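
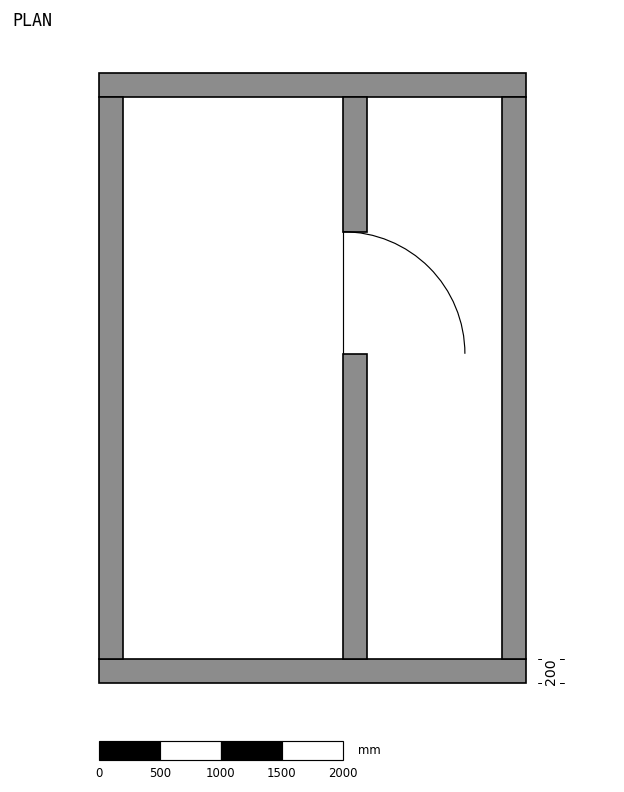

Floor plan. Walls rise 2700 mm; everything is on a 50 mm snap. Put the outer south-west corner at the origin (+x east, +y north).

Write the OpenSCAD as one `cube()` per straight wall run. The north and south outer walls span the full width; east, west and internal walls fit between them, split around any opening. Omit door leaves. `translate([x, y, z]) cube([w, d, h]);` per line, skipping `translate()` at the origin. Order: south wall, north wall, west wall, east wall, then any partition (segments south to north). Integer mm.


cube([3500, 200, 2700]);
translate([0, 4800, 0]) cube([3500, 200, 2700]);
translate([0, 200, 0]) cube([200, 4600, 2700]);
translate([3300, 200, 0]) cube([200, 4600, 2700]);
translate([2000, 200, 0]) cube([200, 2500, 2700]);
translate([2000, 3700, 0]) cube([200, 1100, 2700]);


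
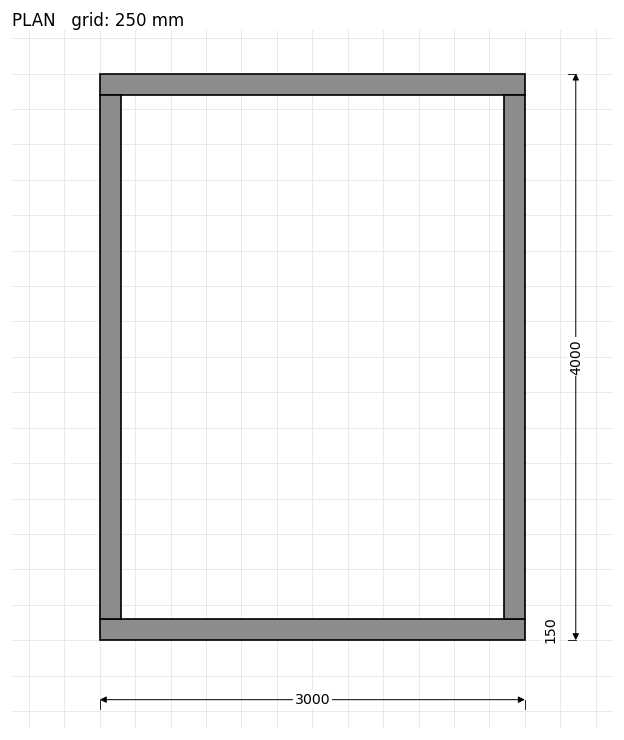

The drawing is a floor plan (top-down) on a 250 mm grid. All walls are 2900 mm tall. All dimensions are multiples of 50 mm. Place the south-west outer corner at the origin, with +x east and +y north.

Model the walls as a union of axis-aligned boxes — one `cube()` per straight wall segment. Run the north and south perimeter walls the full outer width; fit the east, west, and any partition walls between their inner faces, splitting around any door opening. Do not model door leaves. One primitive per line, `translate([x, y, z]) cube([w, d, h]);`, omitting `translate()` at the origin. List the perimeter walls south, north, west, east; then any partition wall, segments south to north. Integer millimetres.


cube([3000, 150, 2900]);
translate([0, 3850, 0]) cube([3000, 150, 2900]);
translate([0, 150, 0]) cube([150, 3700, 2900]);
translate([2850, 150, 0]) cube([150, 3700, 2900]);


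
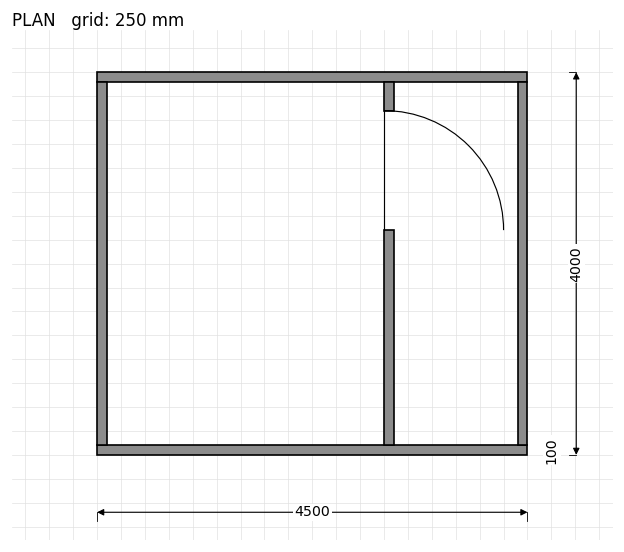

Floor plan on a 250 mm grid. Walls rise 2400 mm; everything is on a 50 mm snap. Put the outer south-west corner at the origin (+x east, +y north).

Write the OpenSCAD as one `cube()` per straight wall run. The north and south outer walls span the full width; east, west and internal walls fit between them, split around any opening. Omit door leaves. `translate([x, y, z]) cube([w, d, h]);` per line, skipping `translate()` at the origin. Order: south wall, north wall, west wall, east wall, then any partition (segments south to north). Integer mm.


cube([4500, 100, 2400]);
translate([0, 3900, 0]) cube([4500, 100, 2400]);
translate([0, 100, 0]) cube([100, 3800, 2400]);
translate([4400, 100, 0]) cube([100, 3800, 2400]);
translate([3000, 100, 0]) cube([100, 2250, 2400]);
translate([3000, 3600, 0]) cube([100, 300, 2400]);


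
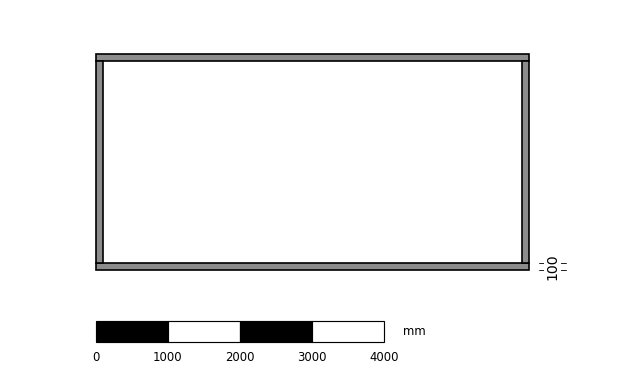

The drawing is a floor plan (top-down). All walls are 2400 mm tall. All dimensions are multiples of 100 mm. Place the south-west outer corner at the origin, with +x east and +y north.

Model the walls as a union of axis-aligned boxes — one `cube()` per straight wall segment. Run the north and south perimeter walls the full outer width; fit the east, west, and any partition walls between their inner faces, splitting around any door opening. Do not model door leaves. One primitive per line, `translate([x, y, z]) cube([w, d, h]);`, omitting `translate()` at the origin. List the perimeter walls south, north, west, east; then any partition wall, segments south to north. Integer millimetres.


cube([6000, 100, 2400]);
translate([0, 2900, 0]) cube([6000, 100, 2400]);
translate([0, 100, 0]) cube([100, 2800, 2400]);
translate([5900, 100, 0]) cube([100, 2800, 2400]);


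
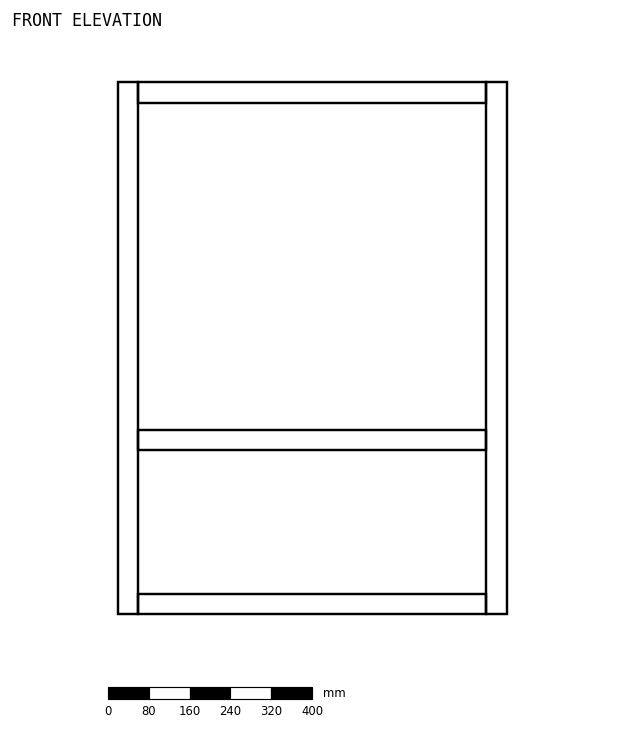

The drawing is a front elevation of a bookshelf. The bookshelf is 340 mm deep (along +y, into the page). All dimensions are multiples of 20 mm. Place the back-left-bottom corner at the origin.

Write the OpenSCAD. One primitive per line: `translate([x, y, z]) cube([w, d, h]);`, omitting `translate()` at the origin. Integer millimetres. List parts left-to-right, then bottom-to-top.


cube([40, 340, 1040]);
translate([40, 0, 0]) cube([680, 340, 40]);
translate([40, 0, 320]) cube([680, 340, 40]);
translate([40, 0, 1000]) cube([680, 340, 40]);
translate([720, 0, 0]) cube([40, 340, 1040]);


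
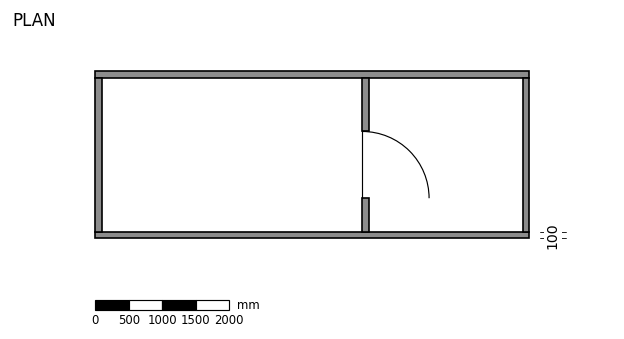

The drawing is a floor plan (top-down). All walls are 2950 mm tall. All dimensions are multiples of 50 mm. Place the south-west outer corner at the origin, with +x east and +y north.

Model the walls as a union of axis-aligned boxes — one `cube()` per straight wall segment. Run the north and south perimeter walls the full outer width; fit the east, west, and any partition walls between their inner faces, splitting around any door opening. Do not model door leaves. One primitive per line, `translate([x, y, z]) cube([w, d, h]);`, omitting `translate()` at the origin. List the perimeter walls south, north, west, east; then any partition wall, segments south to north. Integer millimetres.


cube([6500, 100, 2950]);
translate([0, 2400, 0]) cube([6500, 100, 2950]);
translate([0, 100, 0]) cube([100, 2300, 2950]);
translate([6400, 100, 0]) cube([100, 2300, 2950]);
translate([4000, 100, 0]) cube([100, 500, 2950]);
translate([4000, 1600, 0]) cube([100, 800, 2950]);


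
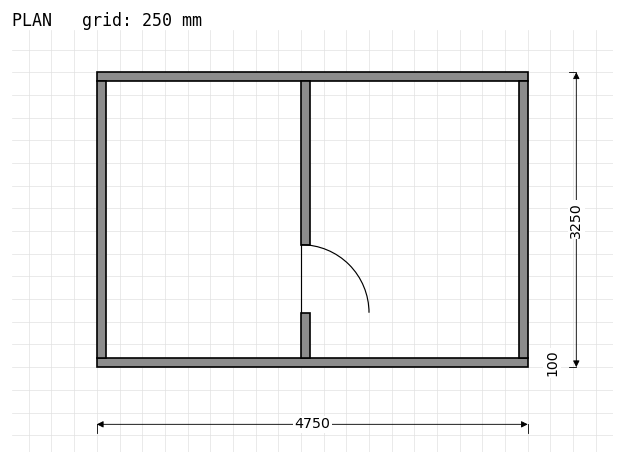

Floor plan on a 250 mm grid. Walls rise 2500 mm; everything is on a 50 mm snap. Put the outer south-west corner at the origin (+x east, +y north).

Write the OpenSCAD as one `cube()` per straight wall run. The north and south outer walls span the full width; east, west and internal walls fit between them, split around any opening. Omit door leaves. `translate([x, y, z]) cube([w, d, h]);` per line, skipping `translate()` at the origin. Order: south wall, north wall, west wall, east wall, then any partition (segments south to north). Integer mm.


cube([4750, 100, 2500]);
translate([0, 3150, 0]) cube([4750, 100, 2500]);
translate([0, 100, 0]) cube([100, 3050, 2500]);
translate([4650, 100, 0]) cube([100, 3050, 2500]);
translate([2250, 100, 0]) cube([100, 500, 2500]);
translate([2250, 1350, 0]) cube([100, 1800, 2500]);


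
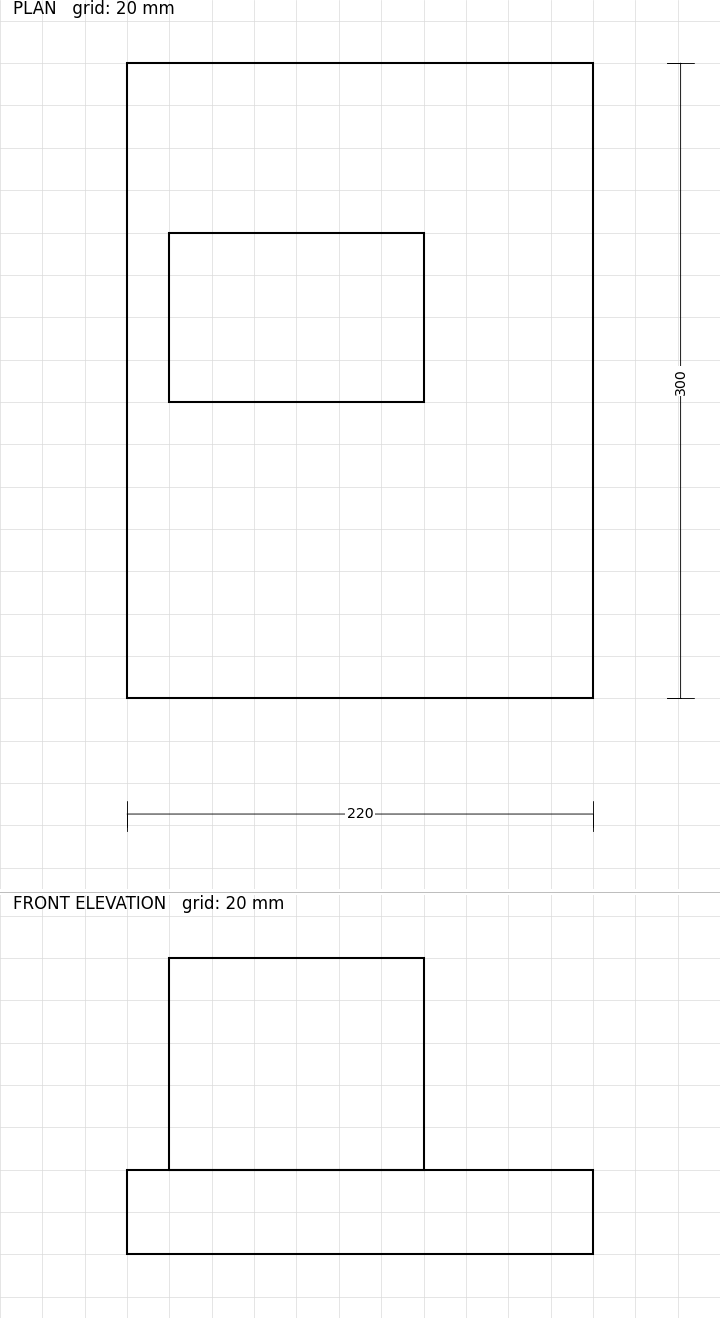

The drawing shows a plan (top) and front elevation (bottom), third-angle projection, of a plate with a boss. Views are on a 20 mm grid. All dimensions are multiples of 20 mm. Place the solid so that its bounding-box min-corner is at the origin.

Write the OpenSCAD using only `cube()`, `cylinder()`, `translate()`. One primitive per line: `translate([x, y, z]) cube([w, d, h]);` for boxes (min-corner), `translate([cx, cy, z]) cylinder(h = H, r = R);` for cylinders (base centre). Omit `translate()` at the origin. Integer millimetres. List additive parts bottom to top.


cube([220, 300, 40]);
translate([20, 140, 40]) cube([120, 80, 100]);


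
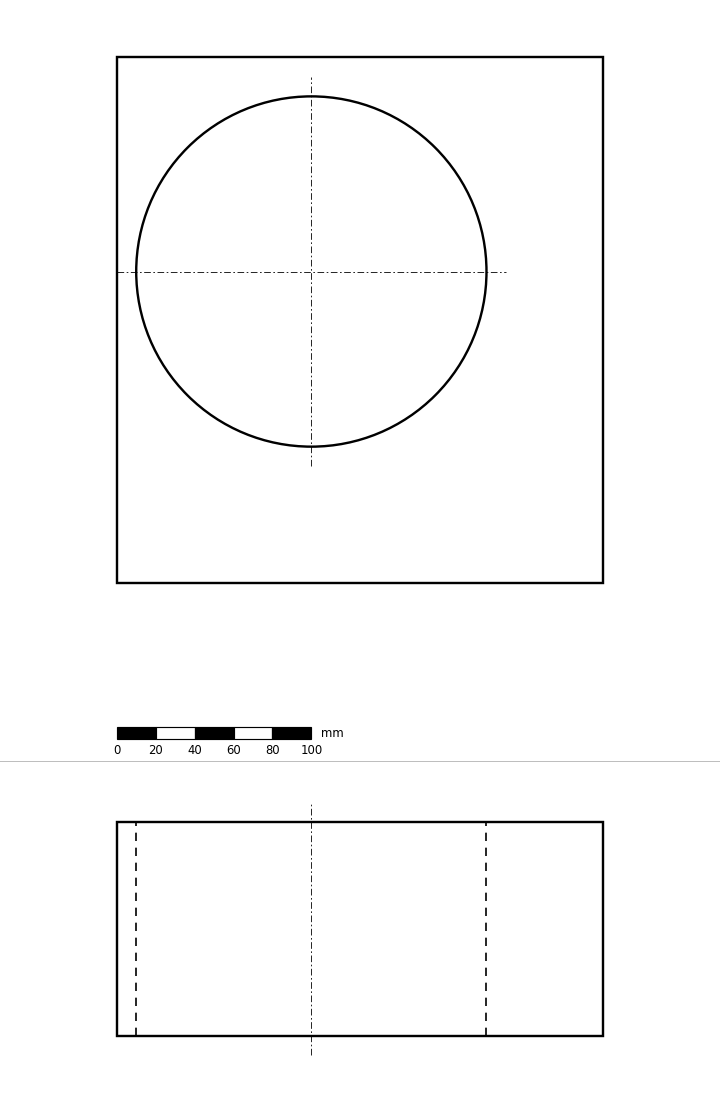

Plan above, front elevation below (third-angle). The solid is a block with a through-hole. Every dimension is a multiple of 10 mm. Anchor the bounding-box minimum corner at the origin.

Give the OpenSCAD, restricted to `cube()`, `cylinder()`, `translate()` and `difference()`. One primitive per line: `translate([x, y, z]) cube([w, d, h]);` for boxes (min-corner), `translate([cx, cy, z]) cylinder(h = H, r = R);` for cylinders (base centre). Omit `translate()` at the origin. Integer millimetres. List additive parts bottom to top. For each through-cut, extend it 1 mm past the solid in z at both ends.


difference() {
  cube([250, 270, 110]);
  translate([100, 160, -1]) cylinder(h = 112, r = 90);
}


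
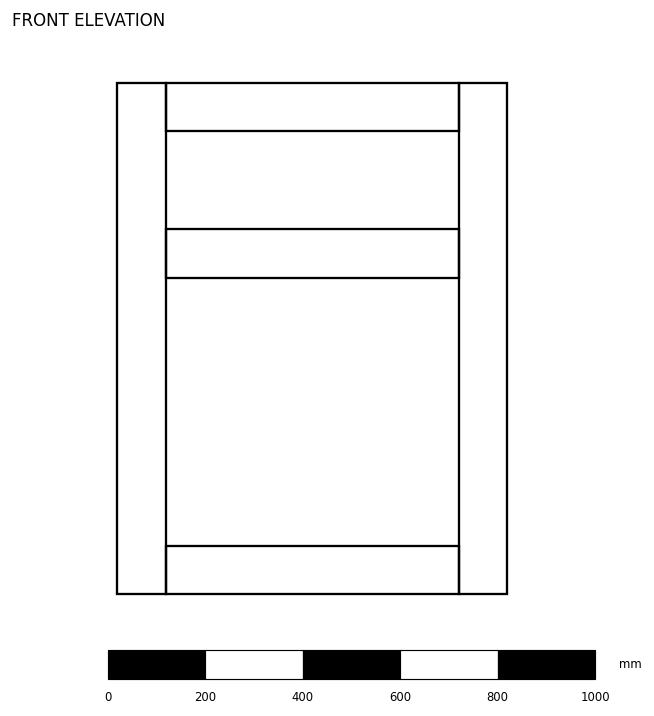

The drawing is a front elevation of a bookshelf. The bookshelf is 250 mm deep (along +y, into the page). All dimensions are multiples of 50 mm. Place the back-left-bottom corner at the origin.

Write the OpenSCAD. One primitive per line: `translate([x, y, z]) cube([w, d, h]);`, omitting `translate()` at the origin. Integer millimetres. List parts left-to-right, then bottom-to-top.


cube([100, 250, 1050]);
translate([100, 0, 0]) cube([600, 250, 100]);
translate([100, 0, 650]) cube([600, 250, 100]);
translate([100, 0, 950]) cube([600, 250, 100]);
translate([700, 0, 0]) cube([100, 250, 1050]);


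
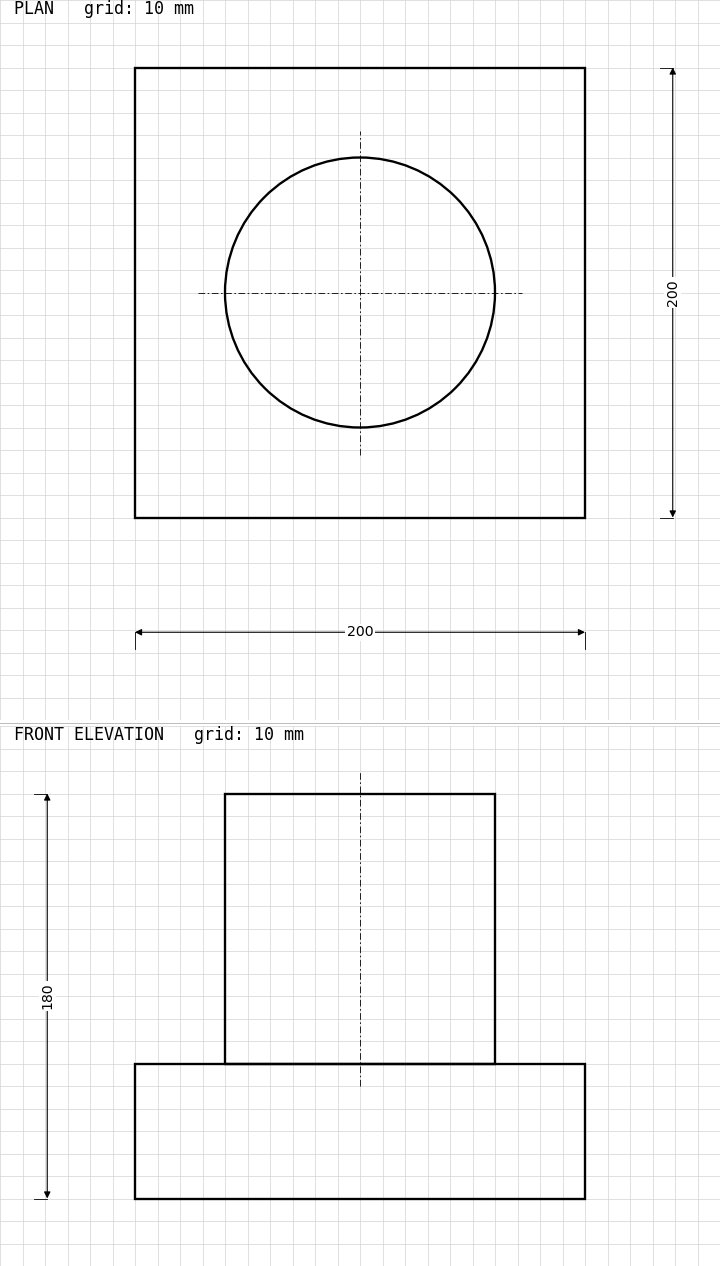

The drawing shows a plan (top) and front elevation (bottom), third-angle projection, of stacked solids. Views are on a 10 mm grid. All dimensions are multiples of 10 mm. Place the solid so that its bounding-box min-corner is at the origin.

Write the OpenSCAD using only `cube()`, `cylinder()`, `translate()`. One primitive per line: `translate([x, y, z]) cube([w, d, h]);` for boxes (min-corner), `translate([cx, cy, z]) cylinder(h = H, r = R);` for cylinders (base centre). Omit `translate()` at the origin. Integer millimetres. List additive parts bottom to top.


cube([200, 200, 60]);
translate([100, 100, 60]) cylinder(h = 120, r = 60);


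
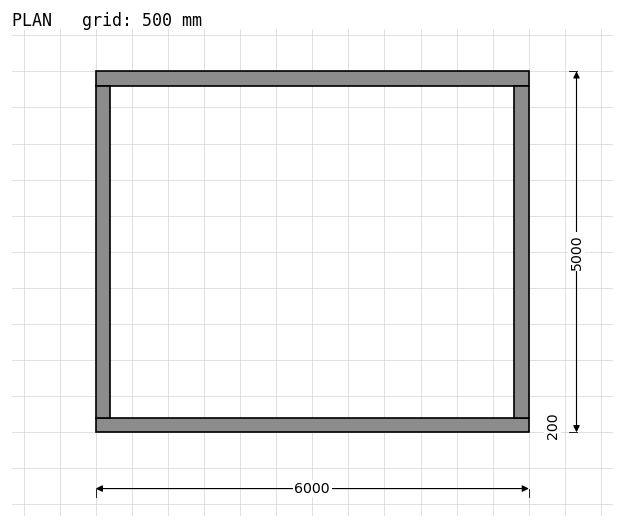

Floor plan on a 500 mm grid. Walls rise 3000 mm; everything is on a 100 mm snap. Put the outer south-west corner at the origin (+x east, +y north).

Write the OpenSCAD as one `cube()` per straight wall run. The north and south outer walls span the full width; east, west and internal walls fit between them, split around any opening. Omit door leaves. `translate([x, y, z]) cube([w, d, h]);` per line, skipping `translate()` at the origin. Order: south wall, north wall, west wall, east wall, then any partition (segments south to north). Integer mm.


cube([6000, 200, 3000]);
translate([0, 4800, 0]) cube([6000, 200, 3000]);
translate([0, 200, 0]) cube([200, 4600, 3000]);
translate([5800, 200, 0]) cube([200, 4600, 3000]);


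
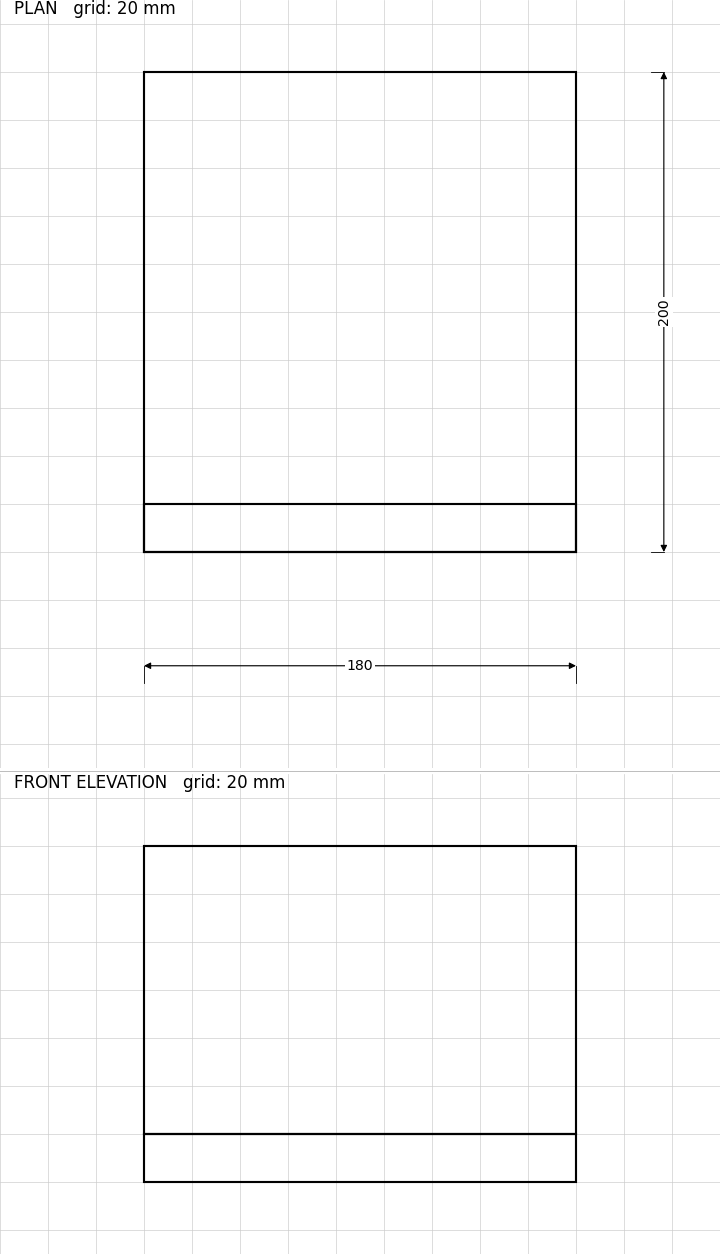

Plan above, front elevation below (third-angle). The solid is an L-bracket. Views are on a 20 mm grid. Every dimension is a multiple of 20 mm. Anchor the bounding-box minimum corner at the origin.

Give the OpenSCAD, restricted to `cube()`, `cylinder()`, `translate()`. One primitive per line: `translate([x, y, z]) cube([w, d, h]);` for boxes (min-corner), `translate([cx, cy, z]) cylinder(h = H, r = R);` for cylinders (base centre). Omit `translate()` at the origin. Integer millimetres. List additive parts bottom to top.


cube([180, 200, 20]);
translate([0, 0, 20]) cube([180, 20, 120]);


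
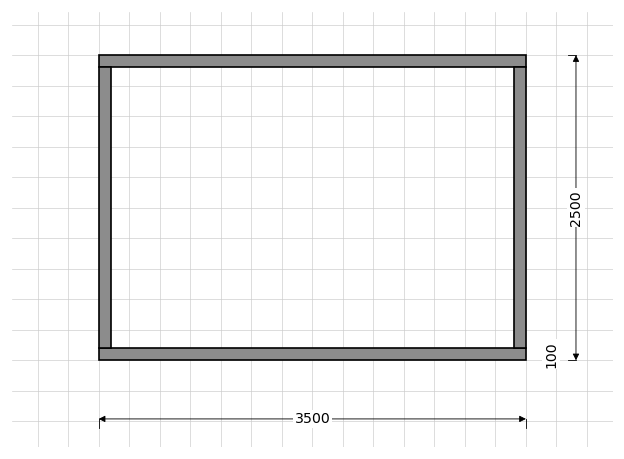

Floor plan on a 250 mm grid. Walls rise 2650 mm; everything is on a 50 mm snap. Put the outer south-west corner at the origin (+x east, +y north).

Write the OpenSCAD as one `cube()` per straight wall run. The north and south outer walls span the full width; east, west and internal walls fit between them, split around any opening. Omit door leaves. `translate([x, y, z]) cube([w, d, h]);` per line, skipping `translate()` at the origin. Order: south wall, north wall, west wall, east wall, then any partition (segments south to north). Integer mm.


cube([3500, 100, 2650]);
translate([0, 2400, 0]) cube([3500, 100, 2650]);
translate([0, 100, 0]) cube([100, 2300, 2650]);
translate([3400, 100, 0]) cube([100, 2300, 2650]);


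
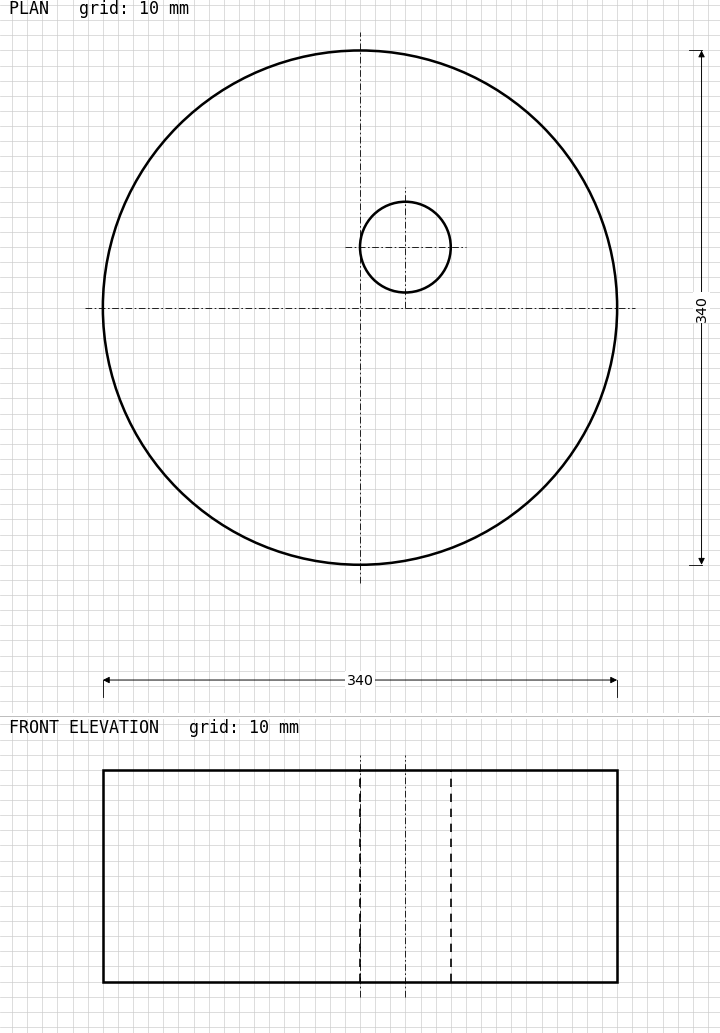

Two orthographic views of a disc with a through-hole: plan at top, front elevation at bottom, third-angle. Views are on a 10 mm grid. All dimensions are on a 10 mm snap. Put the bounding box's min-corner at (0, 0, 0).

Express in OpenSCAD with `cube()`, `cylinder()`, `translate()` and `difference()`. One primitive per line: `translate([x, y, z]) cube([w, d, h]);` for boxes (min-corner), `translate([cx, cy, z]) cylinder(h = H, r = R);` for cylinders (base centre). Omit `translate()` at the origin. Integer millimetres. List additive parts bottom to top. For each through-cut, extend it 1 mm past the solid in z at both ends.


difference() {
  translate([170, 170, 0]) cylinder(h = 140, r = 170);
  translate([200, 210, -1]) cylinder(h = 142, r = 30);
}


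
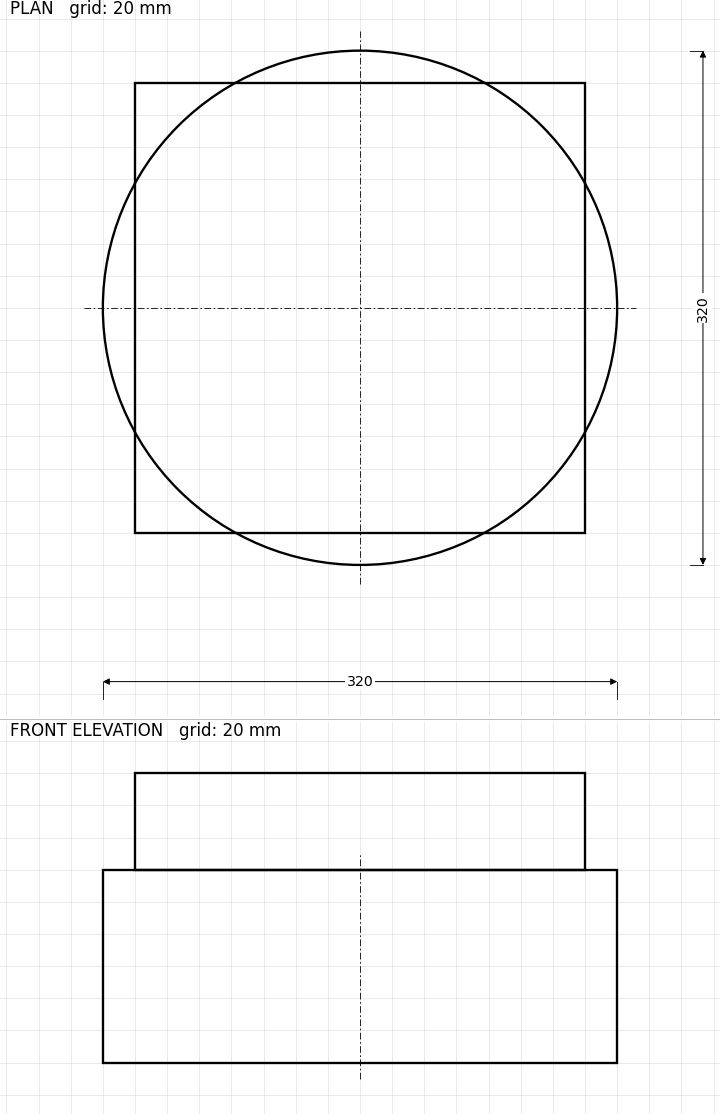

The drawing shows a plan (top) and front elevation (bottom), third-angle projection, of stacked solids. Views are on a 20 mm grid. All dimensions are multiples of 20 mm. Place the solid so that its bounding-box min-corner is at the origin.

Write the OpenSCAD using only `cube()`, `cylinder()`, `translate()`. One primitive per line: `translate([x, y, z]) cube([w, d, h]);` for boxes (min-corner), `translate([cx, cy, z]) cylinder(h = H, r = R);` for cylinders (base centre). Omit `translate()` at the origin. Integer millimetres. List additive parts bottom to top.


translate([160, 160, 0]) cylinder(h = 120, r = 160);
translate([20, 20, 120]) cube([280, 280, 60]);


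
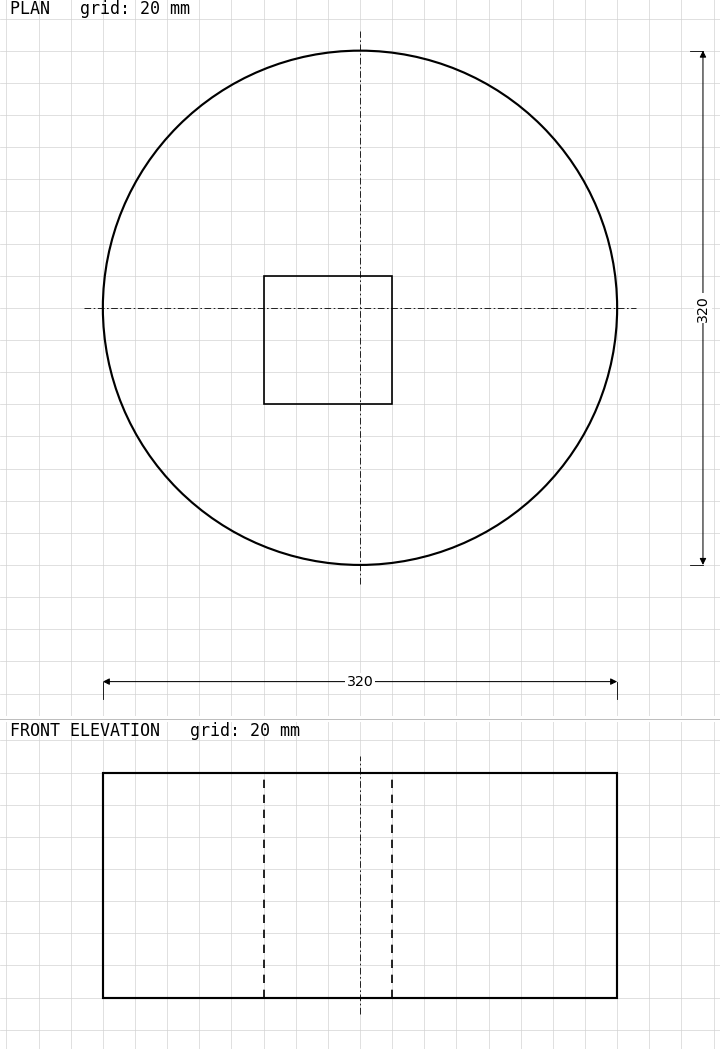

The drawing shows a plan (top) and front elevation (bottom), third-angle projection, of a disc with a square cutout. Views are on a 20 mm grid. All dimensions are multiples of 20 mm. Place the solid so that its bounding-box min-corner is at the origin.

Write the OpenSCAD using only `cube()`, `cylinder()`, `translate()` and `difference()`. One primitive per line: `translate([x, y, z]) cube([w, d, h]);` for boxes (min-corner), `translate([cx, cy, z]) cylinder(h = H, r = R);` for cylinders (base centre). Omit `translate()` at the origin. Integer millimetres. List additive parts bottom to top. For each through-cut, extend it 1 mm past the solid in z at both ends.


difference() {
  translate([160, 160, 0]) cylinder(h = 140, r = 160);
  translate([100, 100, -1]) cube([80, 80, 142]);
}


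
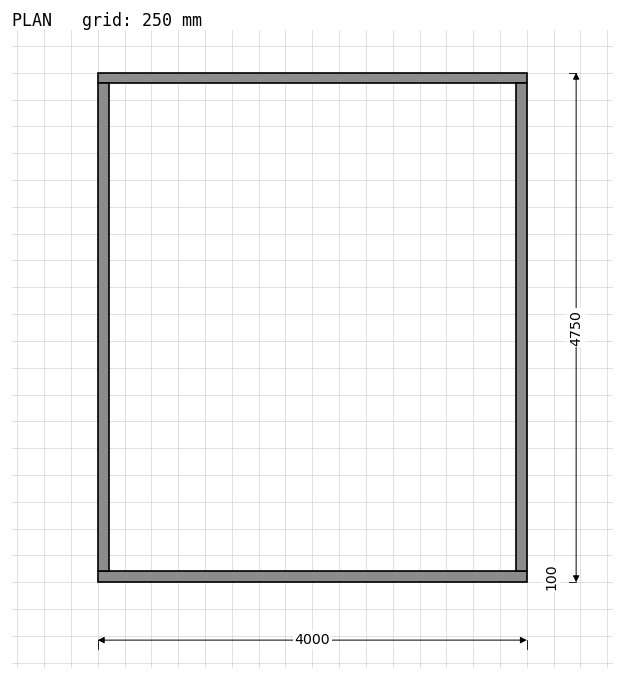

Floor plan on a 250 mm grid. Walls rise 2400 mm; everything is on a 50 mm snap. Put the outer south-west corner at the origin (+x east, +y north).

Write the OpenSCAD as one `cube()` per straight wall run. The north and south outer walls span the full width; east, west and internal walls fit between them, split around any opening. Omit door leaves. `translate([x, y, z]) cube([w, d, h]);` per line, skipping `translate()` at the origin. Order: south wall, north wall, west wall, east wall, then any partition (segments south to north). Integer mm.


cube([4000, 100, 2400]);
translate([0, 4650, 0]) cube([4000, 100, 2400]);
translate([0, 100, 0]) cube([100, 4550, 2400]);
translate([3900, 100, 0]) cube([100, 4550, 2400]);


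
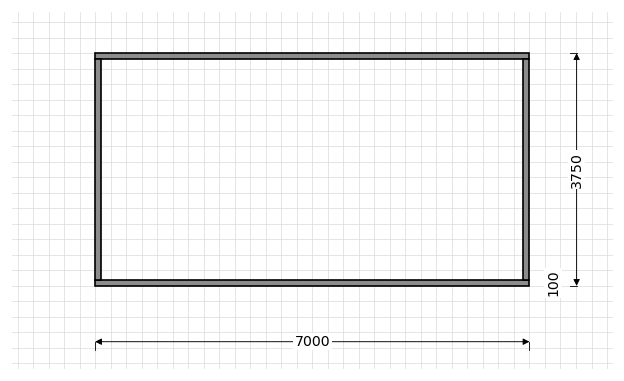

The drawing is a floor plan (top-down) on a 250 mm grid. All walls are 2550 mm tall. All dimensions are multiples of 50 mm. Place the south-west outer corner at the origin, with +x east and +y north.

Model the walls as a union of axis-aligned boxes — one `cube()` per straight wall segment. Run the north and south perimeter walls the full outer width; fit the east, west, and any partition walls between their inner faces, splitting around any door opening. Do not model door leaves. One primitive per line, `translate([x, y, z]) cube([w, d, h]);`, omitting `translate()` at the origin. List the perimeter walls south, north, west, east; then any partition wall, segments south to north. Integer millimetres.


cube([7000, 100, 2550]);
translate([0, 3650, 0]) cube([7000, 100, 2550]);
translate([0, 100, 0]) cube([100, 3550, 2550]);
translate([6900, 100, 0]) cube([100, 3550, 2550]);


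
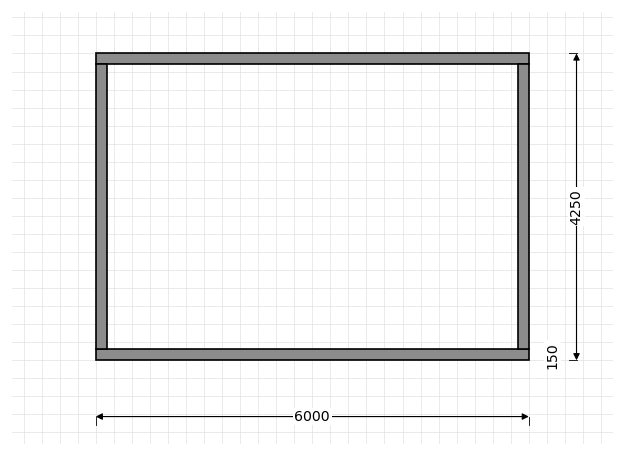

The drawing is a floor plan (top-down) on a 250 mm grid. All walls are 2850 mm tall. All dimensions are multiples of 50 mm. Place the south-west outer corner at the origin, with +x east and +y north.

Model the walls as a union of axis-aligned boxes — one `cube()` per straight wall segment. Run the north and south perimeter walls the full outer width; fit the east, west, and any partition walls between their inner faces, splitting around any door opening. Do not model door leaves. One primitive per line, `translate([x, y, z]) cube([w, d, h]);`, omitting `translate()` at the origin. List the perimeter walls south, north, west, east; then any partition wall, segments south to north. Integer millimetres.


cube([6000, 150, 2850]);
translate([0, 4100, 0]) cube([6000, 150, 2850]);
translate([0, 150, 0]) cube([150, 3950, 2850]);
translate([5850, 150, 0]) cube([150, 3950, 2850]);


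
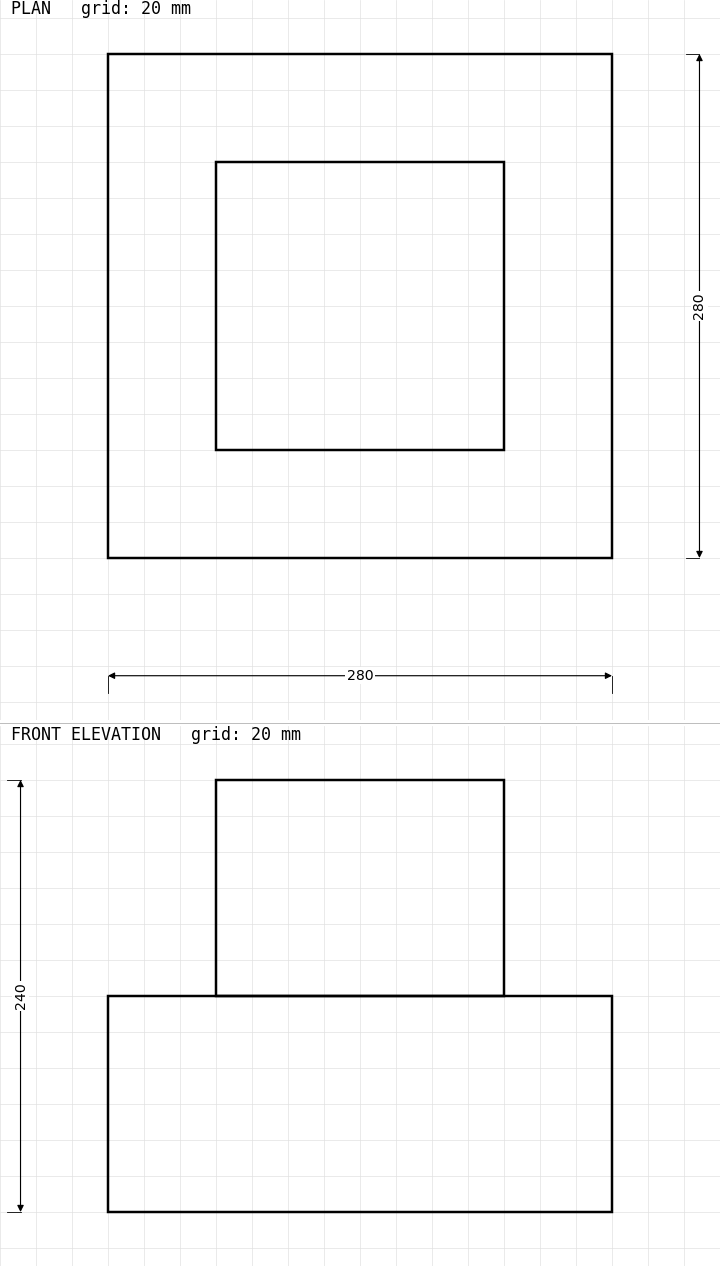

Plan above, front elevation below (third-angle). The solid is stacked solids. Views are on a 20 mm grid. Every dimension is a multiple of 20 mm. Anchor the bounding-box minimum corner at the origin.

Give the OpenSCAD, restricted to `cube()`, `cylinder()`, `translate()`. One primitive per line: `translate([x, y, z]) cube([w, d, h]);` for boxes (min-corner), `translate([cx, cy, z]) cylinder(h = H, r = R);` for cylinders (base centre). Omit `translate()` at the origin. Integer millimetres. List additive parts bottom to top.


cube([280, 280, 120]);
translate([60, 60, 120]) cube([160, 160, 120]);


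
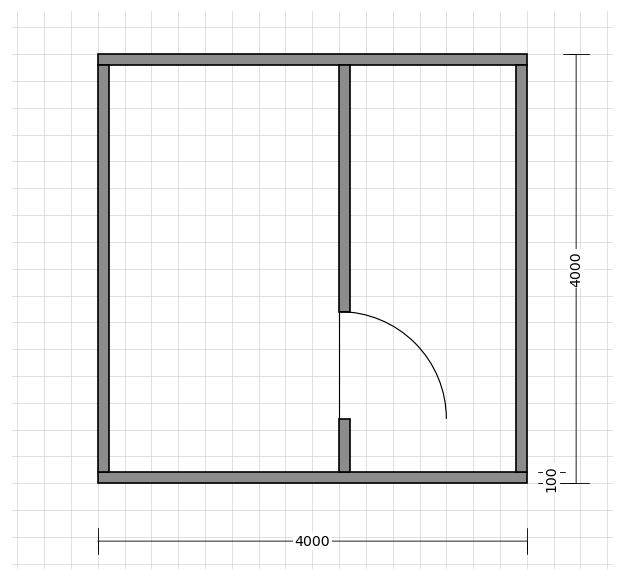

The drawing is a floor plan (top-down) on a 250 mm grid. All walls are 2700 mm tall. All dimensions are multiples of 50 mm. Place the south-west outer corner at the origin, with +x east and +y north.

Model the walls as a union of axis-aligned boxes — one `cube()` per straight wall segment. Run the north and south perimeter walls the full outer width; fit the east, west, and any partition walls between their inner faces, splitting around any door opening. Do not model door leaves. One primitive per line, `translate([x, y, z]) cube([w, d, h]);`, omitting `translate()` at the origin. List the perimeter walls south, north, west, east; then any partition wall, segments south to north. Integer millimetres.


cube([4000, 100, 2700]);
translate([0, 3900, 0]) cube([4000, 100, 2700]);
translate([0, 100, 0]) cube([100, 3800, 2700]);
translate([3900, 100, 0]) cube([100, 3800, 2700]);
translate([2250, 100, 0]) cube([100, 500, 2700]);
translate([2250, 1600, 0]) cube([100, 2300, 2700]);


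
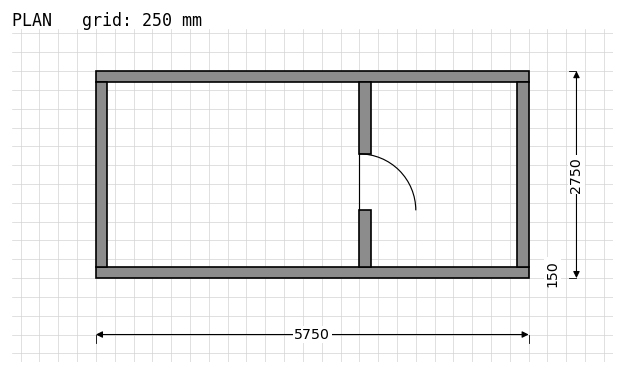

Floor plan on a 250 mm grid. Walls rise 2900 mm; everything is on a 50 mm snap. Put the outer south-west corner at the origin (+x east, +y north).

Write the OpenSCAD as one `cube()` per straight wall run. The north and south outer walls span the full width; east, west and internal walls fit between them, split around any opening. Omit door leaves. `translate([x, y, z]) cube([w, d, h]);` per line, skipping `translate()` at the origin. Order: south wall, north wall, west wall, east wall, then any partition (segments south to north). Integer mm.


cube([5750, 150, 2900]);
translate([0, 2600, 0]) cube([5750, 150, 2900]);
translate([0, 150, 0]) cube([150, 2450, 2900]);
translate([5600, 150, 0]) cube([150, 2450, 2900]);
translate([3500, 150, 0]) cube([150, 750, 2900]);
translate([3500, 1650, 0]) cube([150, 950, 2900]);


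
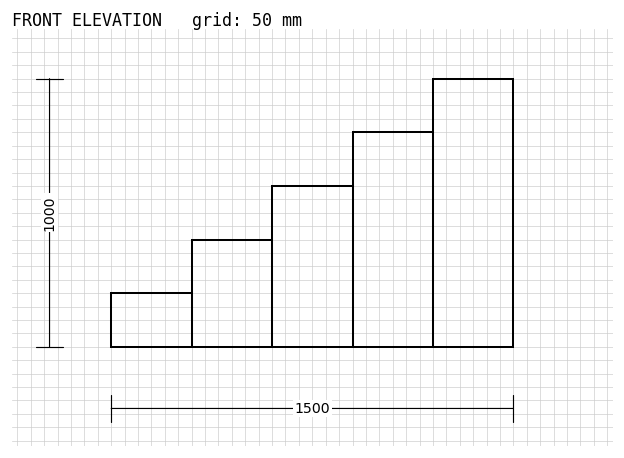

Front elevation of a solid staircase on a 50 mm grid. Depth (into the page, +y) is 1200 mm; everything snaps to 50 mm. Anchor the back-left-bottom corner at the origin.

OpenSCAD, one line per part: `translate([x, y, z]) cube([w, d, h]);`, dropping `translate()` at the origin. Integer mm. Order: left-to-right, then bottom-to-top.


cube([300, 1200, 200]);
translate([300, 0, 0]) cube([300, 1200, 400]);
translate([600, 0, 0]) cube([300, 1200, 600]);
translate([900, 0, 0]) cube([300, 1200, 800]);
translate([1200, 0, 0]) cube([300, 1200, 1000]);


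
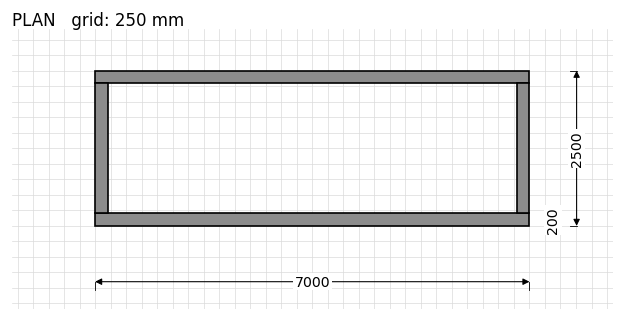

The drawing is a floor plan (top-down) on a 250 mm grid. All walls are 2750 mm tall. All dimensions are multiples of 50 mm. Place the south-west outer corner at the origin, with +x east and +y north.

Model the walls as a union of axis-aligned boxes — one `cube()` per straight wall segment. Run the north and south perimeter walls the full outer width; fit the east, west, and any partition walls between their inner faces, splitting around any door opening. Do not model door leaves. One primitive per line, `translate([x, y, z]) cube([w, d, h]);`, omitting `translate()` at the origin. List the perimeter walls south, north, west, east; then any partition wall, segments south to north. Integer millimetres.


cube([7000, 200, 2750]);
translate([0, 2300, 0]) cube([7000, 200, 2750]);
translate([0, 200, 0]) cube([200, 2100, 2750]);
translate([6800, 200, 0]) cube([200, 2100, 2750]);


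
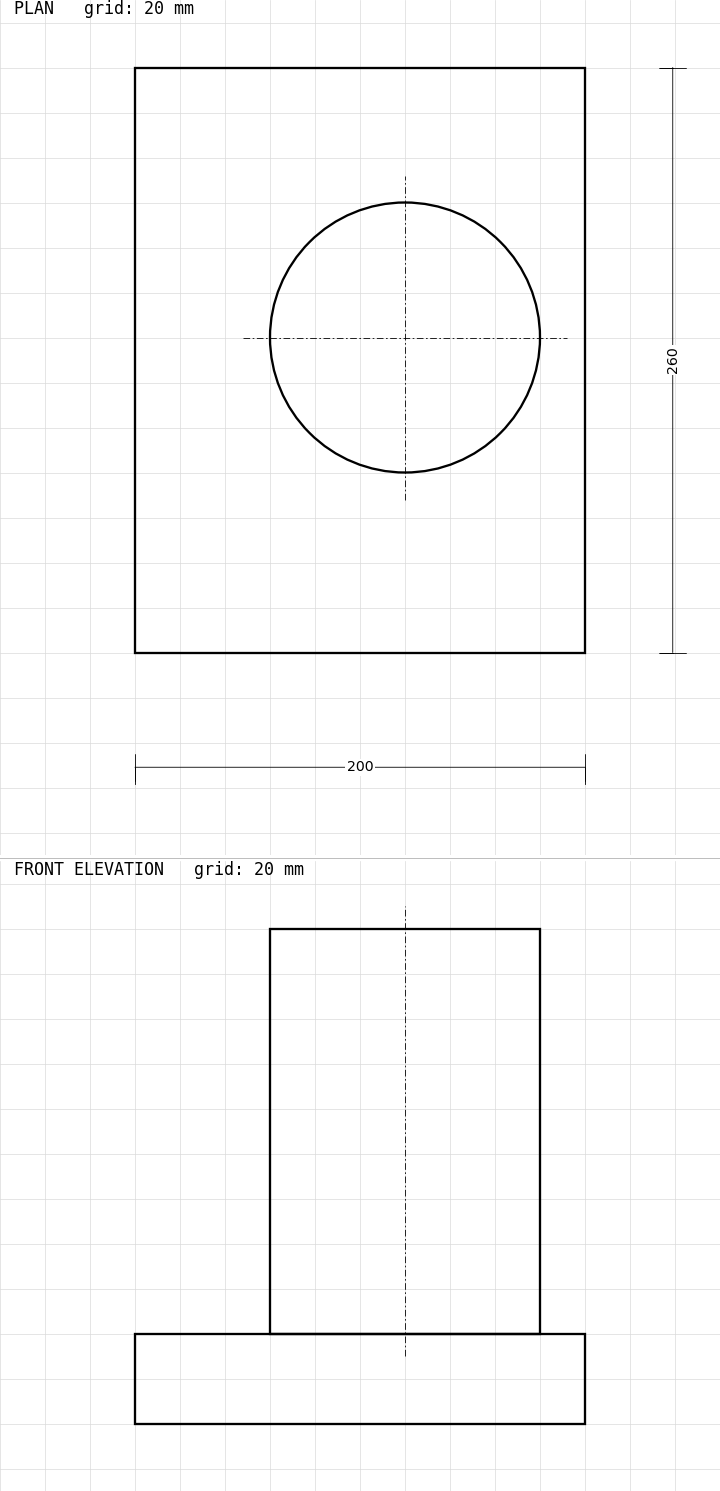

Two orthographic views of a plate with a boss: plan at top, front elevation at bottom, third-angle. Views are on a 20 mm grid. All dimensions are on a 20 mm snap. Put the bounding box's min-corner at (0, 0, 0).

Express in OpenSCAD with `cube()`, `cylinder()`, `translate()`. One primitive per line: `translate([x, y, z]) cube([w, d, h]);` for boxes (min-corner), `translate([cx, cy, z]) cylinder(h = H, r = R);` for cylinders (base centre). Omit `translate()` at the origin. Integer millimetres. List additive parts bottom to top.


cube([200, 260, 40]);
translate([120, 140, 40]) cylinder(h = 180, r = 60);


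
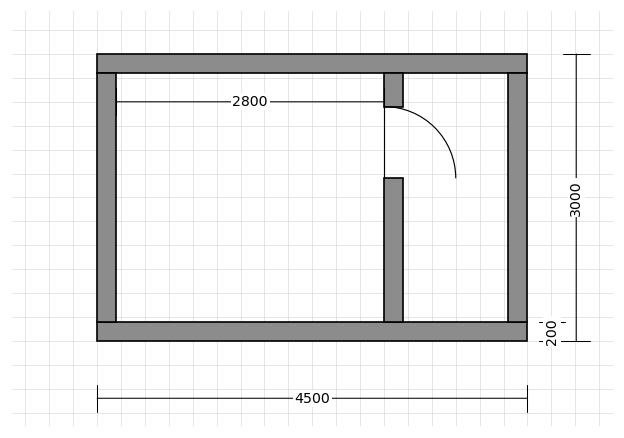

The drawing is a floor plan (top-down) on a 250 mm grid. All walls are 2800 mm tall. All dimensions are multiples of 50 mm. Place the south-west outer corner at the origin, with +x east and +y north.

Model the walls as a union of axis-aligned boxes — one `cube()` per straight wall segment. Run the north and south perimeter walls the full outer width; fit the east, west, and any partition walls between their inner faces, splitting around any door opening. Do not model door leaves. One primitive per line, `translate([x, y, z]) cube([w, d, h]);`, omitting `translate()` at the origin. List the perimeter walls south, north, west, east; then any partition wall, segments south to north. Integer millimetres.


cube([4500, 200, 2800]);
translate([0, 2800, 0]) cube([4500, 200, 2800]);
translate([0, 200, 0]) cube([200, 2600, 2800]);
translate([4300, 200, 0]) cube([200, 2600, 2800]);
translate([3000, 200, 0]) cube([200, 1500, 2800]);
translate([3000, 2450, 0]) cube([200, 350, 2800]);


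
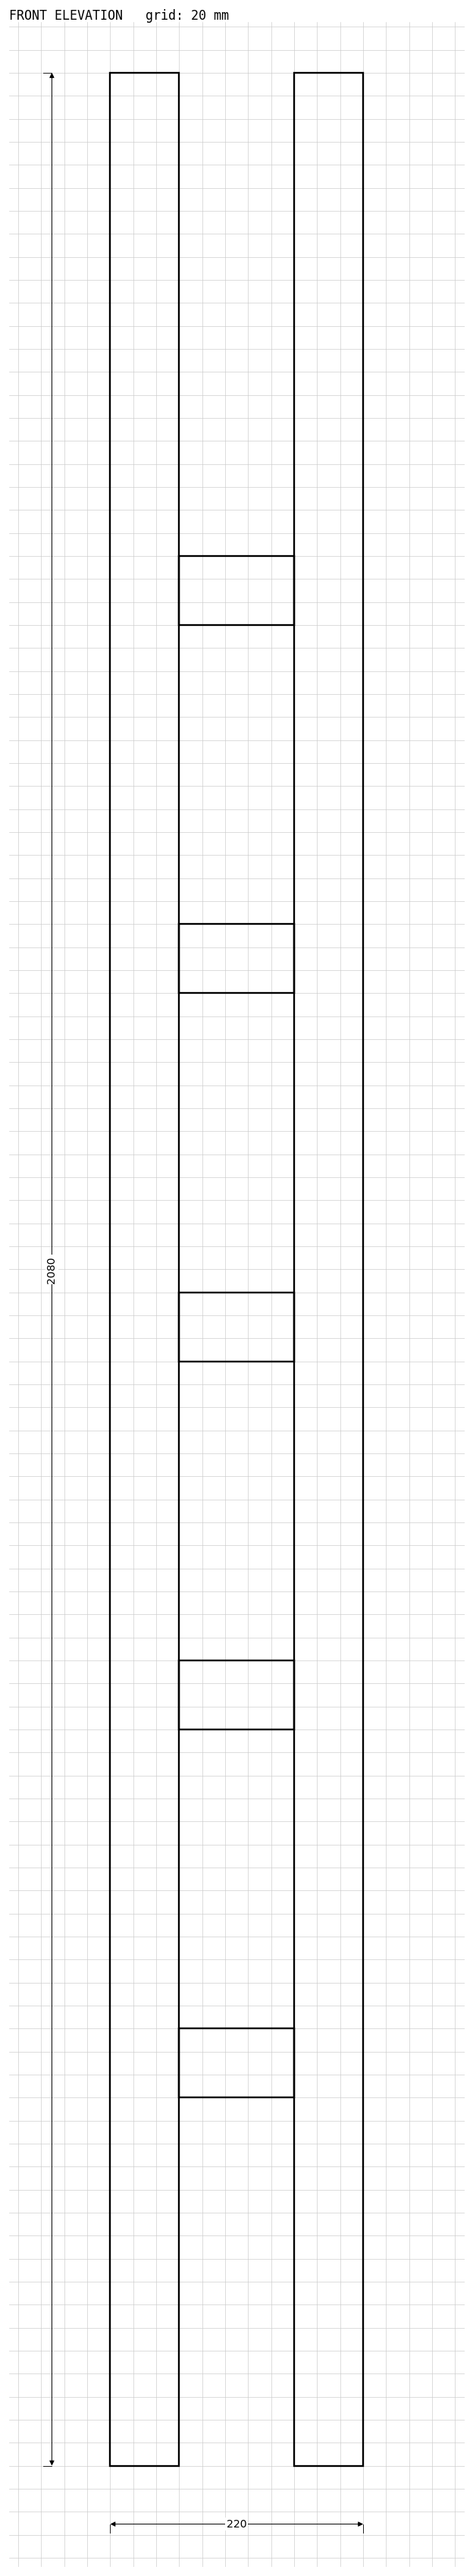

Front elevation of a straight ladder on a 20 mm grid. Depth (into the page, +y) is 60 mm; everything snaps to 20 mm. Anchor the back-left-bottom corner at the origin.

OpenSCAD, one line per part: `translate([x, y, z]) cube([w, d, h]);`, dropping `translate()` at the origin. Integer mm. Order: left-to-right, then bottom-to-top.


cube([60, 60, 2080]);
translate([60, 0, 320]) cube([100, 60, 60]);
translate([60, 0, 640]) cube([100, 60, 60]);
translate([60, 0, 960]) cube([100, 60, 60]);
translate([60, 0, 1280]) cube([100, 60, 60]);
translate([60, 0, 1600]) cube([100, 60, 60]);
translate([160, 0, 0]) cube([60, 60, 2080]);


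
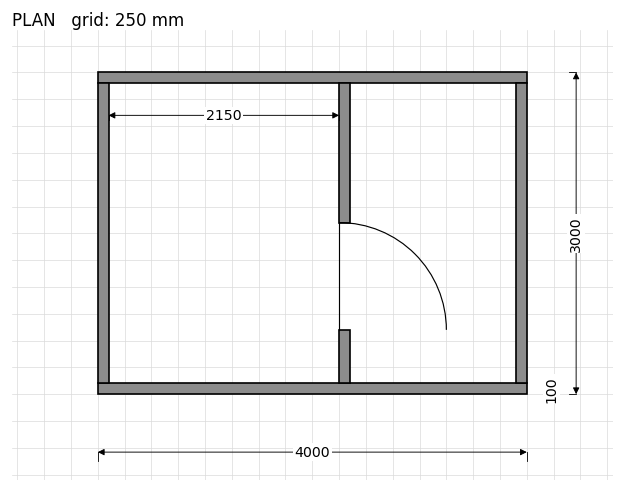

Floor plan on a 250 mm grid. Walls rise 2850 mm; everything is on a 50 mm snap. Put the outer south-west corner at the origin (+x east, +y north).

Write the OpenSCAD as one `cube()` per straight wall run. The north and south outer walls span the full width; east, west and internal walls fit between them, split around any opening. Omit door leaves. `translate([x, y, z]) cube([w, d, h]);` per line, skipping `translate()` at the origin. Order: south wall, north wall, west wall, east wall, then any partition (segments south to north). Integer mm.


cube([4000, 100, 2850]);
translate([0, 2900, 0]) cube([4000, 100, 2850]);
translate([0, 100, 0]) cube([100, 2800, 2850]);
translate([3900, 100, 0]) cube([100, 2800, 2850]);
translate([2250, 100, 0]) cube([100, 500, 2850]);
translate([2250, 1600, 0]) cube([100, 1300, 2850]);


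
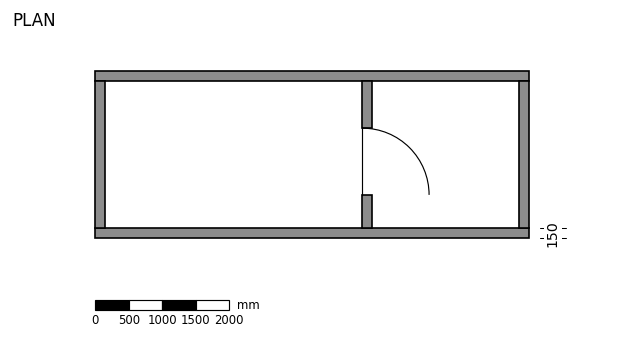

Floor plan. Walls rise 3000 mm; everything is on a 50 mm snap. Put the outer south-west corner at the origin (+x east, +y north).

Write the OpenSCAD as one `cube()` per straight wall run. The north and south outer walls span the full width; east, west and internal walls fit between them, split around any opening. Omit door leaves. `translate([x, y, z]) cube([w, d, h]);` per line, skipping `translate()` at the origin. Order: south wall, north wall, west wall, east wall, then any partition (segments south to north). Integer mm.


cube([6500, 150, 3000]);
translate([0, 2350, 0]) cube([6500, 150, 3000]);
translate([0, 150, 0]) cube([150, 2200, 3000]);
translate([6350, 150, 0]) cube([150, 2200, 3000]);
translate([4000, 150, 0]) cube([150, 500, 3000]);
translate([4000, 1650, 0]) cube([150, 700, 3000]);


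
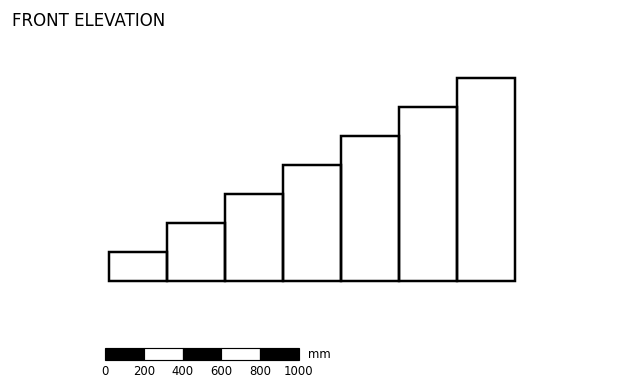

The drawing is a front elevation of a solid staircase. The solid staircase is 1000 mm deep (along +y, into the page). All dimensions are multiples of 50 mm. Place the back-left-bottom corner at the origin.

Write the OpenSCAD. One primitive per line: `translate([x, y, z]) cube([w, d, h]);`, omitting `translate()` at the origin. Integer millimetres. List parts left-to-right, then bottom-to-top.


cube([300, 1000, 150]);
translate([300, 0, 0]) cube([300, 1000, 300]);
translate([600, 0, 0]) cube([300, 1000, 450]);
translate([900, 0, 0]) cube([300, 1000, 600]);
translate([1200, 0, 0]) cube([300, 1000, 750]);
translate([1500, 0, 0]) cube([300, 1000, 900]);
translate([1800, 0, 0]) cube([300, 1000, 1050]);


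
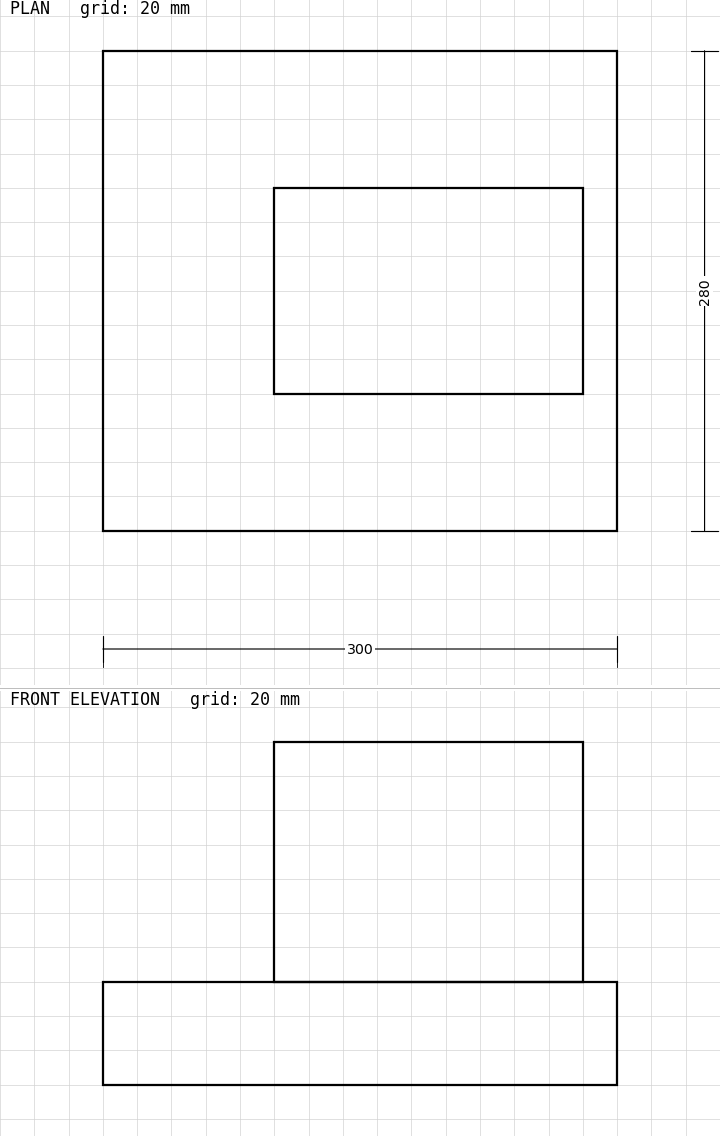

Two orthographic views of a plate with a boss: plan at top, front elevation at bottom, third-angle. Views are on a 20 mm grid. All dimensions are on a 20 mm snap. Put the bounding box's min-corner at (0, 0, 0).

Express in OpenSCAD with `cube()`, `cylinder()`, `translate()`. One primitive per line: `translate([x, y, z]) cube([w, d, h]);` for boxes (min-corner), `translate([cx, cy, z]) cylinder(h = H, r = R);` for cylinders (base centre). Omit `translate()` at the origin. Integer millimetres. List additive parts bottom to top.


cube([300, 280, 60]);
translate([100, 80, 60]) cube([180, 120, 140]);


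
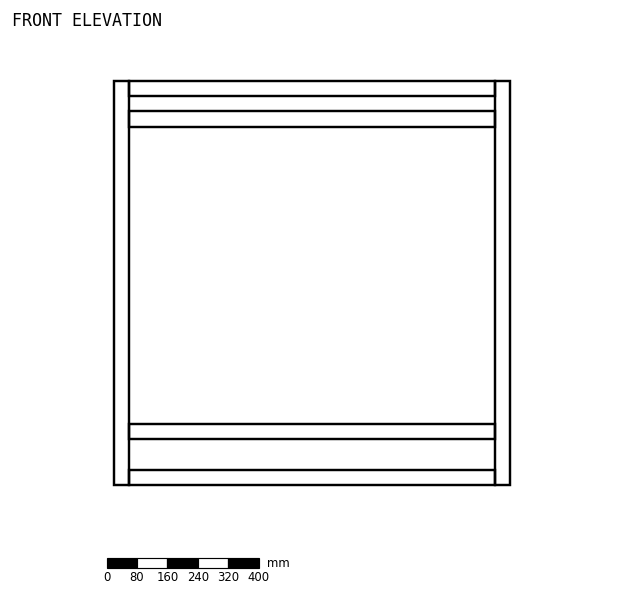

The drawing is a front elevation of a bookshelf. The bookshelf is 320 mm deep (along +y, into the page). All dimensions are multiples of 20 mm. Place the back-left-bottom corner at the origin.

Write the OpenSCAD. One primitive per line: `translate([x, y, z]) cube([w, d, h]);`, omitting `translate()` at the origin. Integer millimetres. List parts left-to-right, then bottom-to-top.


cube([40, 320, 1060]);
translate([40, 0, 0]) cube([960, 320, 40]);
translate([40, 0, 120]) cube([960, 320, 40]);
translate([40, 0, 940]) cube([960, 320, 40]);
translate([40, 0, 1020]) cube([960, 320, 40]);
translate([1000, 0, 0]) cube([40, 320, 1060]);


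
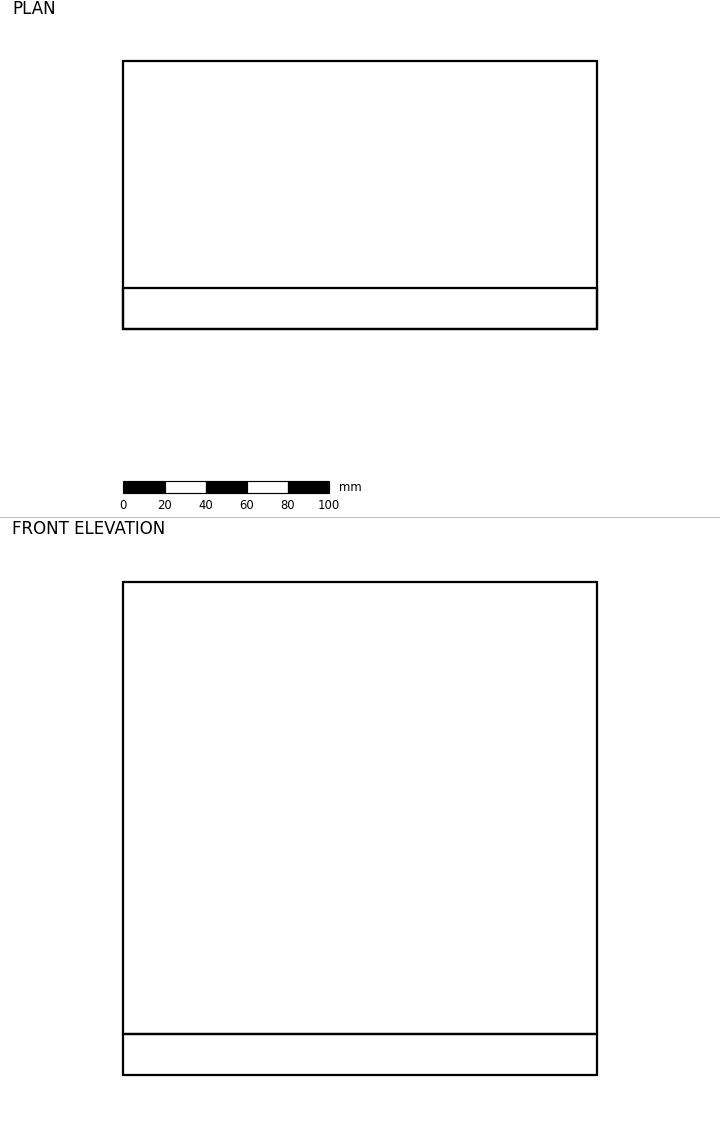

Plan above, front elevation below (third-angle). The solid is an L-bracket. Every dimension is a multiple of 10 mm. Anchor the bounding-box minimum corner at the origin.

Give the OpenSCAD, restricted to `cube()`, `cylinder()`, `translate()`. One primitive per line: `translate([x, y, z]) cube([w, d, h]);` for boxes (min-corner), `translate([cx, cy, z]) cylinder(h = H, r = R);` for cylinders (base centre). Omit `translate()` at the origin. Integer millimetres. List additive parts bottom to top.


cube([230, 130, 20]);
translate([0, 0, 20]) cube([230, 20, 220]);


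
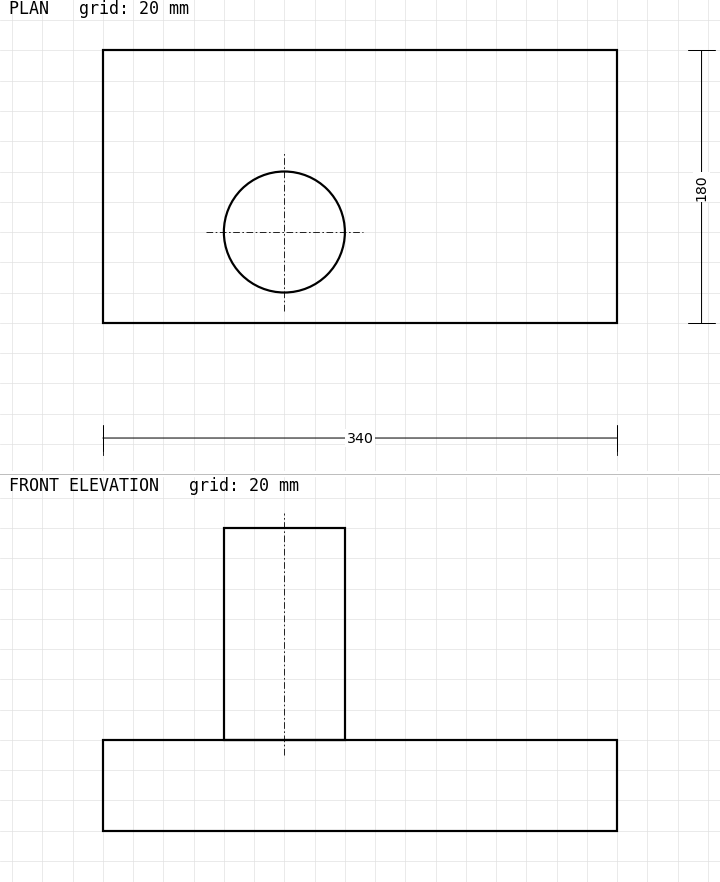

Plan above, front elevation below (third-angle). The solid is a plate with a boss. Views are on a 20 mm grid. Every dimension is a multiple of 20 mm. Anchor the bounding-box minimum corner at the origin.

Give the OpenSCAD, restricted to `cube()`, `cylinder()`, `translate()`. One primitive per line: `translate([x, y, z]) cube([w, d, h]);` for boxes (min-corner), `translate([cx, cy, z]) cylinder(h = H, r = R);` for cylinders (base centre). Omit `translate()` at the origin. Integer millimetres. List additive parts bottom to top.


cube([340, 180, 60]);
translate([120, 60, 60]) cylinder(h = 140, r = 40);


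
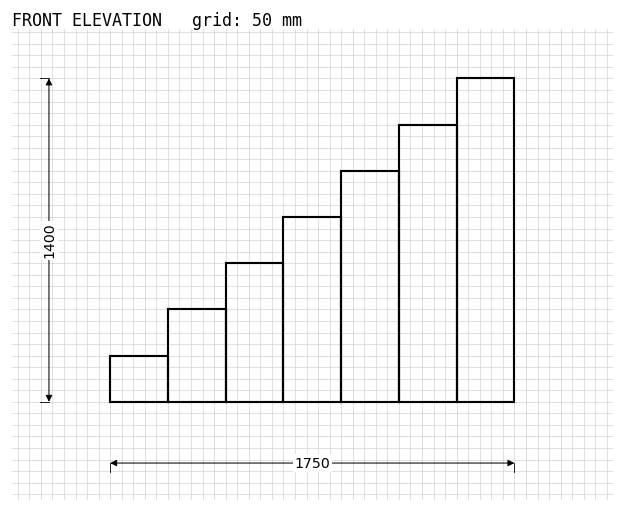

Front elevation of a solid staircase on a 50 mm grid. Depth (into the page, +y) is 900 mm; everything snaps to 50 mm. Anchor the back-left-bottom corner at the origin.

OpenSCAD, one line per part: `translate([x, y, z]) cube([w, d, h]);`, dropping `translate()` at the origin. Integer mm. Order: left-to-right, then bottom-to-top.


cube([250, 900, 200]);
translate([250, 0, 0]) cube([250, 900, 400]);
translate([500, 0, 0]) cube([250, 900, 600]);
translate([750, 0, 0]) cube([250, 900, 800]);
translate([1000, 0, 0]) cube([250, 900, 1000]);
translate([1250, 0, 0]) cube([250, 900, 1200]);
translate([1500, 0, 0]) cube([250, 900, 1400]);


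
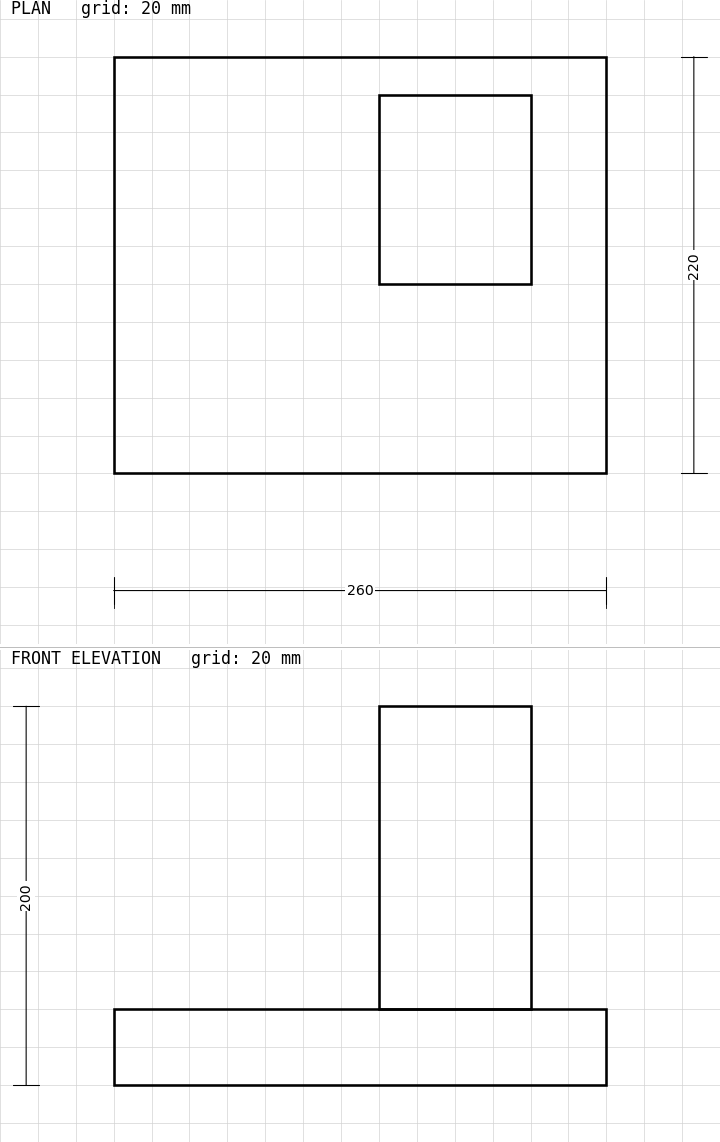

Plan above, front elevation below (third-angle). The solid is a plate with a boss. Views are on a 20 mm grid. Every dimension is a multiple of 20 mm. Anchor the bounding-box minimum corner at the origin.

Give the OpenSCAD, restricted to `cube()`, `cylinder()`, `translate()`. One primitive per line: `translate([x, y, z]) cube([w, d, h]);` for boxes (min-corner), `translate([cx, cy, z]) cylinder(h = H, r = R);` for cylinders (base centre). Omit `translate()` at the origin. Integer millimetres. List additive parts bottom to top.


cube([260, 220, 40]);
translate([140, 100, 40]) cube([80, 100, 160]);


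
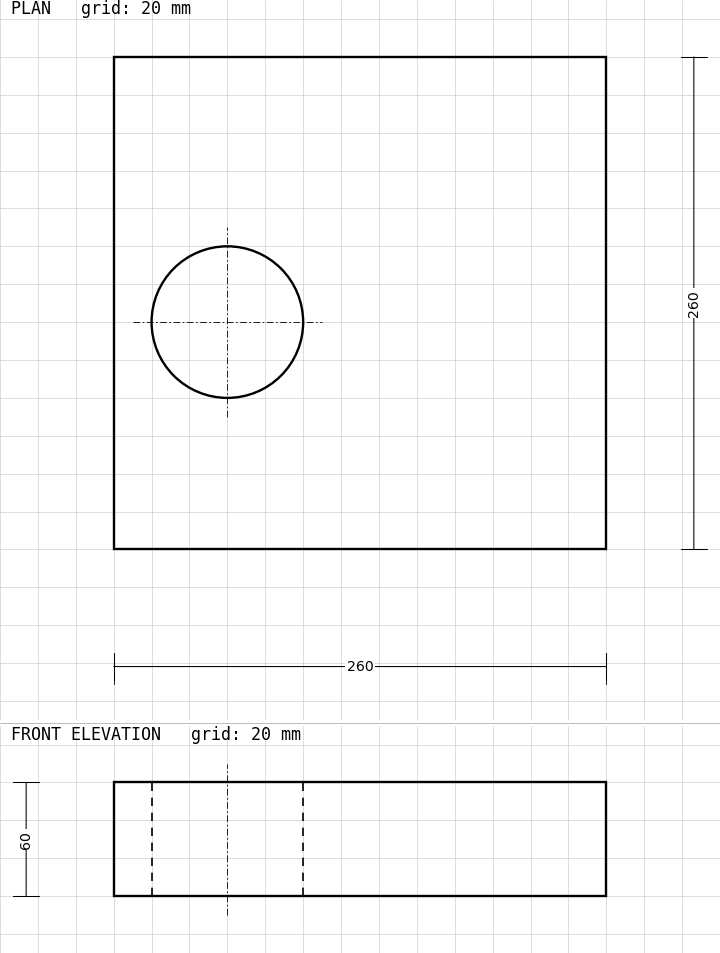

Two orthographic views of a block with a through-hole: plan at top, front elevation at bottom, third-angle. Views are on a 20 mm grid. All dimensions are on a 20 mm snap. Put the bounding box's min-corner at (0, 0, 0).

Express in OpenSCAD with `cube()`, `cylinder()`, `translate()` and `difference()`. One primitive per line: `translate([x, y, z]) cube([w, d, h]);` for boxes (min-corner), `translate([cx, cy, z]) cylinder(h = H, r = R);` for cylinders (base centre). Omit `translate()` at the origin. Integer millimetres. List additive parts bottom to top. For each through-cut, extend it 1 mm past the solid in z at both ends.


difference() {
  cube([260, 260, 60]);
  translate([60, 120, -1]) cylinder(h = 62, r = 40);
}


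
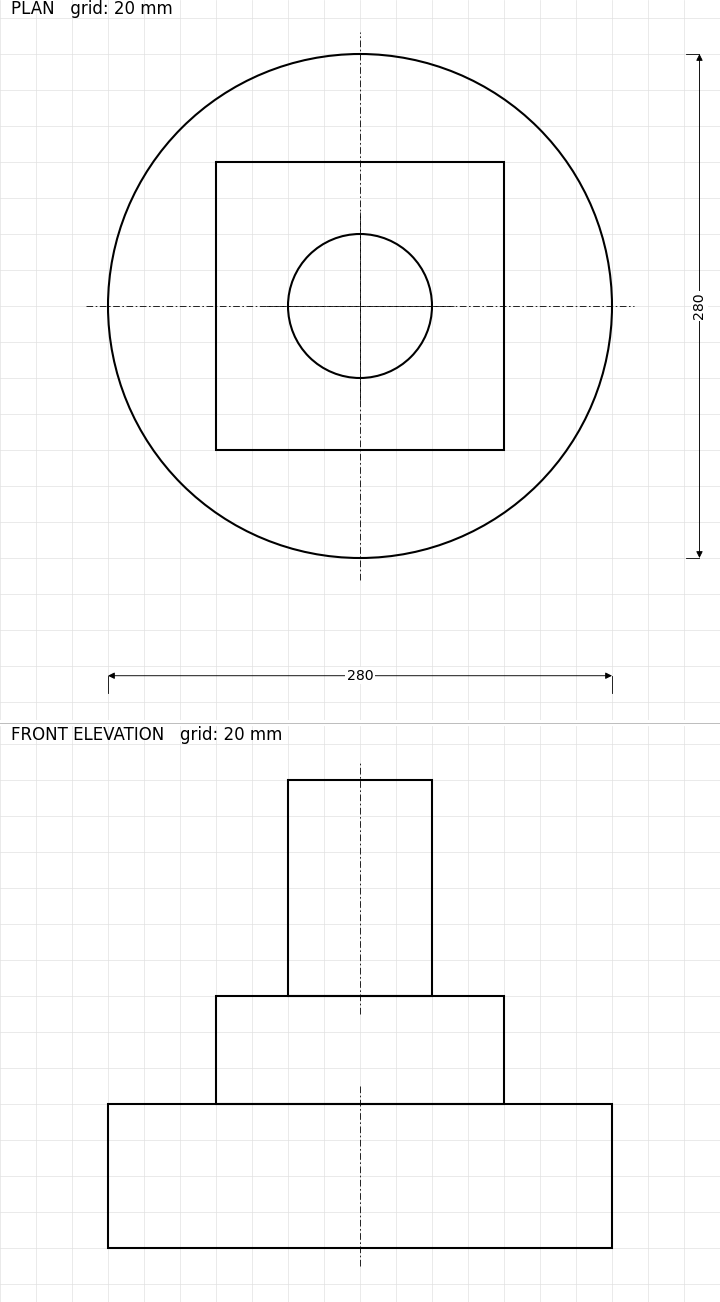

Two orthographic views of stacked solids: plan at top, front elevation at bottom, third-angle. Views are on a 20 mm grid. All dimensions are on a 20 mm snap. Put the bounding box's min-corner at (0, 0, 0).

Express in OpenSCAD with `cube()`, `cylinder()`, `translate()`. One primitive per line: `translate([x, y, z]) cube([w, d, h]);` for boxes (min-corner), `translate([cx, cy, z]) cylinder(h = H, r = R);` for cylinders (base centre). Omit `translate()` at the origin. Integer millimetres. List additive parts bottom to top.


translate([140, 140, 0]) cylinder(h = 80, r = 140);
translate([60, 60, 80]) cube([160, 160, 60]);
translate([140, 140, 140]) cylinder(h = 120, r = 40);
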